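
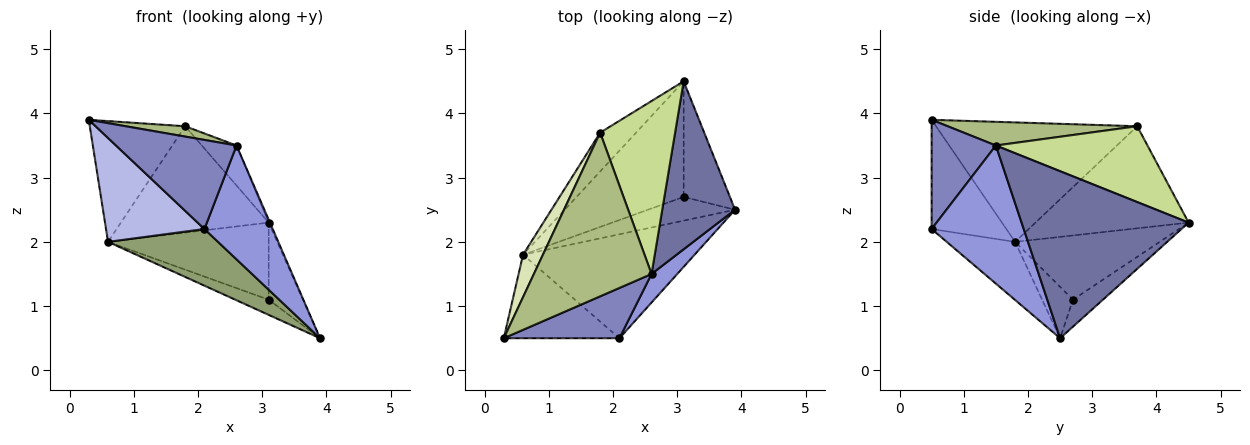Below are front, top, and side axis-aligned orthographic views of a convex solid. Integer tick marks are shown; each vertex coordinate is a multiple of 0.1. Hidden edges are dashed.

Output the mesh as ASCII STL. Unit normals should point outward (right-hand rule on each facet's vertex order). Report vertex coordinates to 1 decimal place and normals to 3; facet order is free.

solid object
 facet normal 0.917 0.007 0.400
  outer loop
   vertex 2.6 1.5 3.5
   vertex 3.9 2.5 0.5
   vertex 3.1 4.5 2.3
  endloop
 endfacet
 facet normal 0.421 -0.790 0.446
  outer loop
   vertex 2.1 0.5 2.2
   vertex 2.6 1.5 3.5
   vertex 0.3 0.5 3.9
  endloop
 endfacet
 facet normal 0.794 -0.589 0.148
  outer loop
   vertex 2.1 0.5 2.2
   vertex 3.9 2.5 0.5
   vertex 2.6 1.5 3.5
  endloop
 endfacet
 facet normal -0.509 -0.671 -0.539
  outer loop
   vertex 2.1 0.5 2.2
   vertex 0.3 0.5 3.9
   vertex 0.6 1.8 2.0
  endloop
 endfacet
 facet normal -0.285 -0.459 -0.842
  outer loop
   vertex 2.1 0.5 2.2
   vertex 0.6 1.8 2.0
   vertex 3.9 2.5 0.5
  endloop
 endfacet
 facet normal 0.197 -0.062 0.978
  outer loop
   vertex 1.8 3.7 3.8
   vertex 0.3 0.5 3.9
   vertex 2.6 1.5 3.5
  endloop
 endfacet
 facet normal 0.702 0.161 0.694
  outer loop
   vertex 1.8 3.7 3.8
   vertex 2.6 1.5 3.5
   vertex 3.1 4.5 2.3
  endloop
 endfacet
 facet normal -0.894 0.424 0.149
  outer loop
   vertex 1.8 3.7 3.8
   vertex 0.6 1.8 2.0
   vertex 0.3 0.5 3.9
  endloop
 endfacet
 facet normal -0.698 0.673 -0.246
  outer loop
   vertex 1.8 3.7 3.8
   vertex 3.1 4.5 2.3
   vertex 0.6 1.8 2.0
  endloop
 endfacet
 facet normal -0.437 0.499 -0.749
  outer loop
   vertex 3.1 2.7 1.1
   vertex 3.1 4.5 2.3
   vertex 3.9 2.5 0.5
  endloop
 endfacet
 facet normal -0.445 0.482 -0.754
  outer loop
   vertex 3.1 2.7 1.1
   vertex 3.9 2.5 0.5
   vertex 0.6 1.8 2.0
  endloop
 endfacet
 facet normal -0.447 0.496 -0.744
  outer loop
   vertex 3.1 2.7 1.1
   vertex 0.6 1.8 2.0
   vertex 3.1 4.5 2.3
  endloop
 endfacet
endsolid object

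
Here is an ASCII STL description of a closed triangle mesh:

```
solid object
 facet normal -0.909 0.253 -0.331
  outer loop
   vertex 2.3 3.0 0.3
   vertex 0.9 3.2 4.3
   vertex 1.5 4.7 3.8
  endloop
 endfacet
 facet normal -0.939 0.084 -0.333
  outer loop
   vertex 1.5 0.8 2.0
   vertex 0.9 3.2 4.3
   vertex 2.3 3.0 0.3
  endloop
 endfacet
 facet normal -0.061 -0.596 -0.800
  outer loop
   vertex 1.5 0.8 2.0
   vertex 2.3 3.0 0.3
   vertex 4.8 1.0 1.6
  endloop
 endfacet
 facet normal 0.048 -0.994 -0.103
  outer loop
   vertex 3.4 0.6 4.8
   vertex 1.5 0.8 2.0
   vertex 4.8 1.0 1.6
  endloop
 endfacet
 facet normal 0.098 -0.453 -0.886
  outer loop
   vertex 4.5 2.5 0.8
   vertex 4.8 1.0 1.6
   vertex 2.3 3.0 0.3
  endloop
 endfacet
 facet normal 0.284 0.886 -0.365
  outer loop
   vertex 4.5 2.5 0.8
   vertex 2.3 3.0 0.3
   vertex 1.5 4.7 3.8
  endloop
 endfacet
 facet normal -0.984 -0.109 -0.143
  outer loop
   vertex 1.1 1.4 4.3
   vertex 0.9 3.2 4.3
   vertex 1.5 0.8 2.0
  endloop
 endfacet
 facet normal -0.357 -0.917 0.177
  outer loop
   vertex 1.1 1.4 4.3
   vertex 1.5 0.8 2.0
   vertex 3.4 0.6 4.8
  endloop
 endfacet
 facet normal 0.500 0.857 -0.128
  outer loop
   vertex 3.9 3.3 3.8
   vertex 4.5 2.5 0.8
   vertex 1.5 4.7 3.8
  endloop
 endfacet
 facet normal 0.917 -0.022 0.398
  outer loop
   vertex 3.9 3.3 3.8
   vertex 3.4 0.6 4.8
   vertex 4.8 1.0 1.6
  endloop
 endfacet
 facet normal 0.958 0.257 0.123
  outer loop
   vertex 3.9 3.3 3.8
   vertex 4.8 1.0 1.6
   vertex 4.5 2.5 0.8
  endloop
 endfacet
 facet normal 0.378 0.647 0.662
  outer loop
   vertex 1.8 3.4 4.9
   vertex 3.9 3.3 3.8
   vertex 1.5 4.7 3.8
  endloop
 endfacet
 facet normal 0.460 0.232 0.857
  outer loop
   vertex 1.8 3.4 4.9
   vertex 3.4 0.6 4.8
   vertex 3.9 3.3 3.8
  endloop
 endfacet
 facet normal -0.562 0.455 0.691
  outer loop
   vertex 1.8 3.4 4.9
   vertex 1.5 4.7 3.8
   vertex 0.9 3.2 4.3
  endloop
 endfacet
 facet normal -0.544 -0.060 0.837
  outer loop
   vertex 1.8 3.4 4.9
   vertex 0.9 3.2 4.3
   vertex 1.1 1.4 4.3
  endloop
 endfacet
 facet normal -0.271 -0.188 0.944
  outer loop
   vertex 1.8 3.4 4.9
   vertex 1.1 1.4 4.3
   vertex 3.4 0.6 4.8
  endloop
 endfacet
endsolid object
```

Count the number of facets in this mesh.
16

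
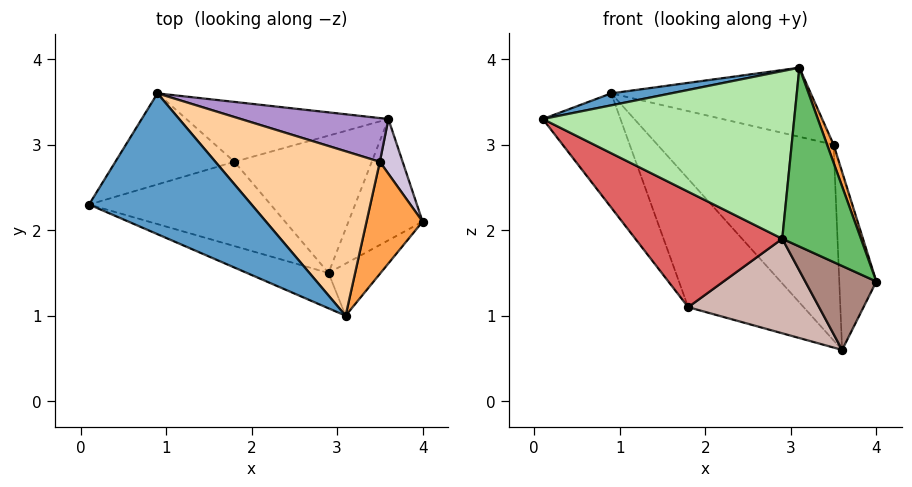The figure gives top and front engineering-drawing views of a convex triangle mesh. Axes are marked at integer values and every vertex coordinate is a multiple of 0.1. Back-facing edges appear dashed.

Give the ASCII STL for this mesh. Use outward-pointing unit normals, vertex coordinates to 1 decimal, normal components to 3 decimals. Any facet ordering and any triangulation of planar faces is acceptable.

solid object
 facet normal -0.230 -0.082 0.970
  outer loop
   vertex 3.1 1.0 3.9
   vertex 0.9 3.6 3.6
   vertex 0.1 2.3 3.3
  endloop
 endfacet
 facet normal -0.720 0.543 -0.433
  outer loop
   vertex 1.8 2.8 1.1
   vertex 0.1 2.3 3.3
   vertex 0.9 3.6 3.6
  endloop
 endfacet
 facet normal 0.947 -0.051 0.318
  outer loop
   vertex 3.5 2.8 3.0
   vertex 3.1 1.0 3.9
   vertex 4.0 2.1 1.4
  endloop
 endfacet
 facet normal 0.315 0.368 0.875
  outer loop
   vertex 3.5 2.8 3.0
   vertex 0.9 3.6 3.6
   vertex 3.1 1.0 3.9
  endloop
 endfacet
 facet normal 0.369 -0.892 -0.260
  outer loop
   vertex 2.9 1.5 1.9
   vertex 4.0 2.1 1.4
   vertex 3.1 1.0 3.9
  endloop
 endfacet
 facet normal -0.357 -0.914 -0.193
  outer loop
   vertex 2.9 1.5 1.9
   vertex 3.1 1.0 3.9
   vertex 0.1 2.3 3.3
  endloop
 endfacet
 facet normal -0.465 -0.715 -0.522
  outer loop
   vertex 2.9 1.5 1.9
   vertex 0.1 2.3 3.3
   vertex 1.8 2.8 1.1
  endloop
 endfacet
 facet normal -0.346 0.850 -0.397
  outer loop
   vertex 3.6 3.3 0.6
   vertex 1.8 2.8 1.1
   vertex 0.9 3.6 3.6
  endloop
 endfacet
 facet normal 0.331 0.921 0.206
  outer loop
   vertex 3.6 3.3 0.6
   vertex 0.9 3.6 3.6
   vertex 3.5 2.8 3.0
  endloop
 endfacet
 facet normal 0.916 0.384 0.118
  outer loop
   vertex 3.6 3.3 0.6
   vertex 3.5 2.8 3.0
   vertex 4.0 2.1 1.4
  endloop
 endfacet
 facet normal -0.063 -0.568 -0.821
  outer loop
   vertex 3.6 3.3 0.6
   vertex 4.0 2.1 1.4
   vertex 2.9 1.5 1.9
  endloop
 endfacet
 facet normal -0.071 -0.566 -0.822
  outer loop
   vertex 3.6 3.3 0.6
   vertex 2.9 1.5 1.9
   vertex 1.8 2.8 1.1
  endloop
 endfacet
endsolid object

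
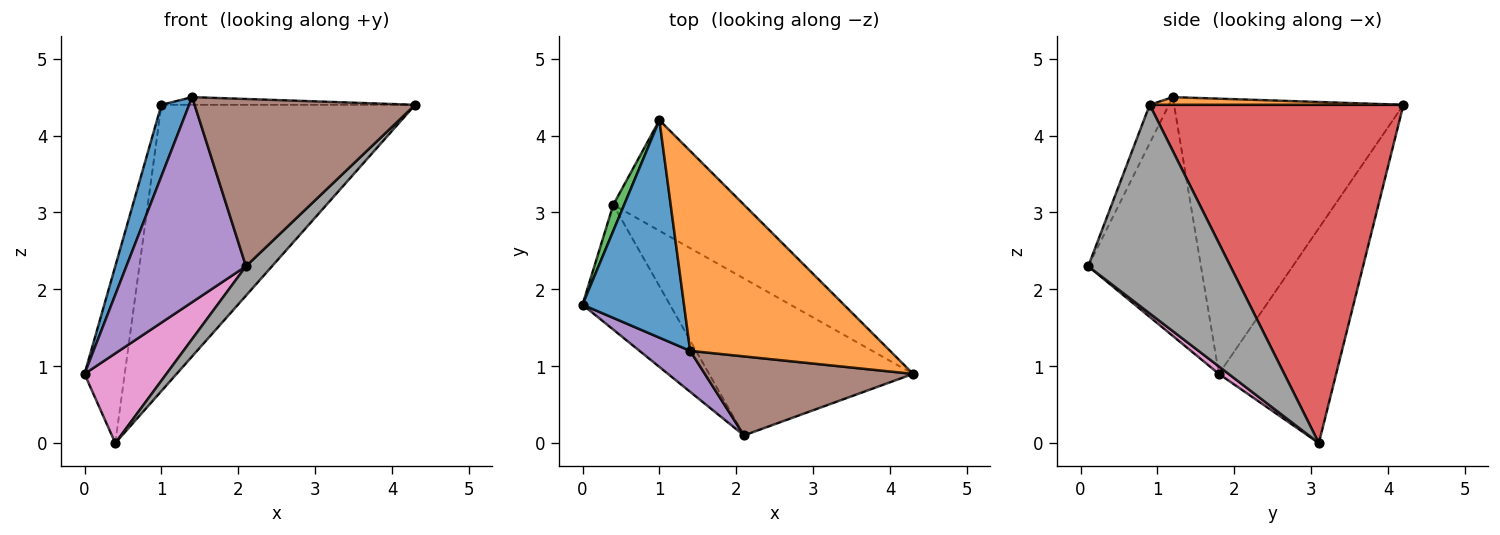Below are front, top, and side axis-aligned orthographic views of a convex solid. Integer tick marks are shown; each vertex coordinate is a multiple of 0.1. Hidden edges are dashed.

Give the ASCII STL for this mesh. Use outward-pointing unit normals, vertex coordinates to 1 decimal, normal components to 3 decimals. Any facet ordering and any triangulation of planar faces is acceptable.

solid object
 facet normal -0.932 -0.113 0.344
  outer loop
   vertex 1.4 1.2 4.5
   vertex 1.0 4.2 4.4
   vertex 0.0 1.8 0.9
  endloop
 endfacet
 facet normal 0.038 0.038 0.999
  outer loop
   vertex 1.4 1.2 4.5
   vertex 4.3 0.9 4.4
   vertex 1.0 4.2 4.4
  endloop
 endfacet
 facet normal -0.945 0.324 0.048
  outer loop
   vertex 0.4 3.1 0.0
   vertex 0.0 1.8 0.9
   vertex 1.0 4.2 4.4
  endloop
 endfacet
 facet normal 0.682 0.682 -0.264
  outer loop
   vertex 0.4 3.1 0.0
   vertex 1.0 4.2 4.4
   vertex 4.3 0.9 4.4
  endloop
 endfacet
 facet normal -0.679 -0.720 0.144
  outer loop
   vertex 2.1 0.1 2.3
   vertex 1.4 1.2 4.5
   vertex 0.0 1.8 0.9
  endloop
 endfacet
 facet normal -0.079 -0.901 0.426
  outer loop
   vertex 2.1 0.1 2.3
   vertex 4.3 0.9 4.4
   vertex 1.4 1.2 4.5
  endloop
 endfacet
 facet normal 0.069 -0.582 -0.810
  outer loop
   vertex 2.1 0.1 2.3
   vertex 0.0 1.8 0.9
   vertex 0.4 3.1 0.0
  endloop
 endfacet
 facet normal 0.709 -0.130 -0.693
  outer loop
   vertex 2.1 0.1 2.3
   vertex 0.4 3.1 0.0
   vertex 4.3 0.9 4.4
  endloop
 endfacet
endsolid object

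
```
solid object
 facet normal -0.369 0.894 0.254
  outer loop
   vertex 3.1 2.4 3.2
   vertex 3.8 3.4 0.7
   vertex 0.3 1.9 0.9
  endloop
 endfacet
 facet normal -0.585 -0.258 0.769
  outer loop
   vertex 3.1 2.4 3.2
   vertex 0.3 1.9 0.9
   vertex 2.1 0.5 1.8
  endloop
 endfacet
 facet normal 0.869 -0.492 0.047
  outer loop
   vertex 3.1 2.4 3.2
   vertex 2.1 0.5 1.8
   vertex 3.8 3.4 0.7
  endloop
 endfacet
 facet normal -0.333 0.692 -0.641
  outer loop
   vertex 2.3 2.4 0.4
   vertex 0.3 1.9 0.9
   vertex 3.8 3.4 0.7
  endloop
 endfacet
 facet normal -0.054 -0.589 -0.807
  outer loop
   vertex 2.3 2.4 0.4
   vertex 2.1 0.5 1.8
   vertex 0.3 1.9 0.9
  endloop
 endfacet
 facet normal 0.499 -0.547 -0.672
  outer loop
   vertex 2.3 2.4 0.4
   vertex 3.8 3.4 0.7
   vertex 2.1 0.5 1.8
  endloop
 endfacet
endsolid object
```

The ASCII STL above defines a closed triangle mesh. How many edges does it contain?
9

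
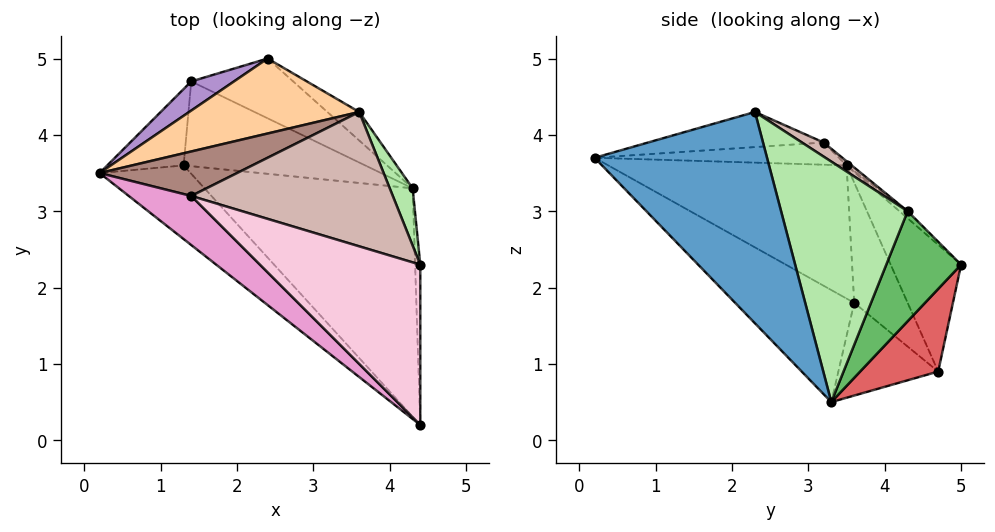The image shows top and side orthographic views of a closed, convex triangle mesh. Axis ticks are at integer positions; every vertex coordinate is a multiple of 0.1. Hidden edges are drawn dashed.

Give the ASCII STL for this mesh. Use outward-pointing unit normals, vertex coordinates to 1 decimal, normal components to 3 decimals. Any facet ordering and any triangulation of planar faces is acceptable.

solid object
 facet normal 1.000 0.007 -0.024
  outer loop
   vertex 4.4 2.3 4.3
   vertex 4.4 0.2 3.7
   vertex 4.3 3.3 0.5
  endloop
 endfacet
 facet normal -0.564 -0.730 -0.385
  outer loop
   vertex 1.3 3.6 1.8
   vertex 4.4 0.2 3.7
   vertex 0.2 3.5 3.6
  endloop
 endfacet
 facet normal -0.348 -0.679 -0.647
  outer loop
   vertex 1.3 3.6 1.8
   vertex 4.3 3.3 0.5
   vertex 4.4 0.2 3.7
  endloop
 endfacet
 facet normal -0.031 0.680 0.733
  outer loop
   vertex 3.6 4.3 3.0
   vertex 2.4 5.0 2.3
   vertex 0.2 3.5 3.6
  endloop
 endfacet
 facet normal 0.567 0.807 -0.164
  outer loop
   vertex 3.6 4.3 3.0
   vertex 4.3 3.3 0.5
   vertex 2.4 5.0 2.3
  endloop
 endfacet
 facet normal 0.904 0.418 0.086
  outer loop
   vertex 3.6 4.3 3.0
   vertex 4.4 2.3 4.3
   vertex 4.3 3.3 0.5
  endloop
 endfacet
 facet normal 0.345 0.836 -0.426
  outer loop
   vertex 1.4 4.7 0.9
   vertex 2.4 5.0 2.3
   vertex 4.3 3.3 0.5
  endloop
 endfacet
 facet normal -0.375 -0.566 -0.734
  outer loop
   vertex 1.4 4.7 0.9
   vertex 4.3 3.3 0.5
   vertex 1.3 3.6 1.8
  endloop
 endfacet
 facet normal -0.487 0.858 0.164
  outer loop
   vertex 1.4 4.7 0.9
   vertex 0.2 3.5 3.6
   vertex 2.4 5.0 2.3
  endloop
 endfacet
 facet normal -0.794 -0.340 -0.504
  outer loop
   vertex 1.4 4.7 0.9
   vertex 1.3 3.6 1.8
   vertex 0.2 3.5 3.6
  endloop
 endfacet
 facet normal -0.023 0.660 0.751
  outer loop
   vertex 1.4 3.2 3.9
   vertex 3.6 4.3 3.0
   vertex 0.2 3.5 3.6
  endloop
 endfacet
 facet normal 0.058 0.560 0.826
  outer loop
   vertex 1.4 3.2 3.9
   vertex 4.4 2.3 4.3
   vertex 3.6 4.3 3.0
  endloop
 endfacet
 facet normal -0.311 -0.370 0.875
  outer loop
   vertex 1.4 3.2 3.9
   vertex 0.2 3.5 3.6
   vertex 4.4 0.2 3.7
  endloop
 endfacet
 facet normal -0.206 -0.269 0.941
  outer loop
   vertex 1.4 3.2 3.9
   vertex 4.4 0.2 3.7
   vertex 4.4 2.3 4.3
  endloop
 endfacet
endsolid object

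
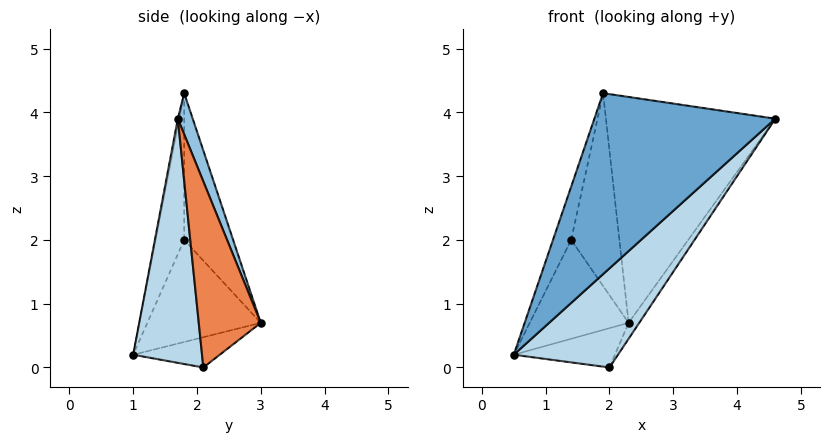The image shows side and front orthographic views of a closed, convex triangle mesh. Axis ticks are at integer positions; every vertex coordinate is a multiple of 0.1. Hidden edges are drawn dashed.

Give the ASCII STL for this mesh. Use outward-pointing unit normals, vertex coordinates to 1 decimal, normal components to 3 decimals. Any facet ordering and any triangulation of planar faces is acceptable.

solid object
 facet normal -0.008 -0.981 0.194
  outer loop
   vertex 1.9 1.8 4.3
   vertex 0.5 1.0 0.2
   vertex 4.6 1.7 3.9
  endloop
 endfacet
 facet normal 0.083 0.943 0.323
  outer loop
   vertex 1.9 1.8 4.3
   vertex 4.6 1.7 3.9
   vertex 2.3 3.0 0.7
  endloop
 endfacet
 facet normal 0.502 -0.760 -0.413
  outer loop
   vertex 2.0 2.1 0.0
   vertex 4.6 1.7 3.9
   vertex 0.5 1.0 0.2
  endloop
 endfacet
 facet normal -0.533 0.623 -0.572
  outer loop
   vertex 2.0 2.1 0.0
   vertex 0.5 1.0 0.2
   vertex 2.3 3.0 0.7
  endloop
 endfacet
 facet normal 0.830 0.142 -0.539
  outer loop
   vertex 2.0 2.1 0.0
   vertex 2.3 3.0 0.7
   vertex 4.6 1.7 3.9
  endloop
 endfacet
 facet normal -0.751 0.655 0.084
  outer loop
   vertex 1.4 1.8 2.0
   vertex 2.3 3.0 0.7
   vertex 0.5 1.0 0.2
  endloop
 endfacet
 facet normal -0.830 0.528 0.180
  outer loop
   vertex 1.4 1.8 2.0
   vertex 0.5 1.0 0.2
   vertex 1.9 1.8 4.3
  endloop
 endfacet
 facet normal -0.704 0.694 0.153
  outer loop
   vertex 1.4 1.8 2.0
   vertex 1.9 1.8 4.3
   vertex 2.3 3.0 0.7
  endloop
 endfacet
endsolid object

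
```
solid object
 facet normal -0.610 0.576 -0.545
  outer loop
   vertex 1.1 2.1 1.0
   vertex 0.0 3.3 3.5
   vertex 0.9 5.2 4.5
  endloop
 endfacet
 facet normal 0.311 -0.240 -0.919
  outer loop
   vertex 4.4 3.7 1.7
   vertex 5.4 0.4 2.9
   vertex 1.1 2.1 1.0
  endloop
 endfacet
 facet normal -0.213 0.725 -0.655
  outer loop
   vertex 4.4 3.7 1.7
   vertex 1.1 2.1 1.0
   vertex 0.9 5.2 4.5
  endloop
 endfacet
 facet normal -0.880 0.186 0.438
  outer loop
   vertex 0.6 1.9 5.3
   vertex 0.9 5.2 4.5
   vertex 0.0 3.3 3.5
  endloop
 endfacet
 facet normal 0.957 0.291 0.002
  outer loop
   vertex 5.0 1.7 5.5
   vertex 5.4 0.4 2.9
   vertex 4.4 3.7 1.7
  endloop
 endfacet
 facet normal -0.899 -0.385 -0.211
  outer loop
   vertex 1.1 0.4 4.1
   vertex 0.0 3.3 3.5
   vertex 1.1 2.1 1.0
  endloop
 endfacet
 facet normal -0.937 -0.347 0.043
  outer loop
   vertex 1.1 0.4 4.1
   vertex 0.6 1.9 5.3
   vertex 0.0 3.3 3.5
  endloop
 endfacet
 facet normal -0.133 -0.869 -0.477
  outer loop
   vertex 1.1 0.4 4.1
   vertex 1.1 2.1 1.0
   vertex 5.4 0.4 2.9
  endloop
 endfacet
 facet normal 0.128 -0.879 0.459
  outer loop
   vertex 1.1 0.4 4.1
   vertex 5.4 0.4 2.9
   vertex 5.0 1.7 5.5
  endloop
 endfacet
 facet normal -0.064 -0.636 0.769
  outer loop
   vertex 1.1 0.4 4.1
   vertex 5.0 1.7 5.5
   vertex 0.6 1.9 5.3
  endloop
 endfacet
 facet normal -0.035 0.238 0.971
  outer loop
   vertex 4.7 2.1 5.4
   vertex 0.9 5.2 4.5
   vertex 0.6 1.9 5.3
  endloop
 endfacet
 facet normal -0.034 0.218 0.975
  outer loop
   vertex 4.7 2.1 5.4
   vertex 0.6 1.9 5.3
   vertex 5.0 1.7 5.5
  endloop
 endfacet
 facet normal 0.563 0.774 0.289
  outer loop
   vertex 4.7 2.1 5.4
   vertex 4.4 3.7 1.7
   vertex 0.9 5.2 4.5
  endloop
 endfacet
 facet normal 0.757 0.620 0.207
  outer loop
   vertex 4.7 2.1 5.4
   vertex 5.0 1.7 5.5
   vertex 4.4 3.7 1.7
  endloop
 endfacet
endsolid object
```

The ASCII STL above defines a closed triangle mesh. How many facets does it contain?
14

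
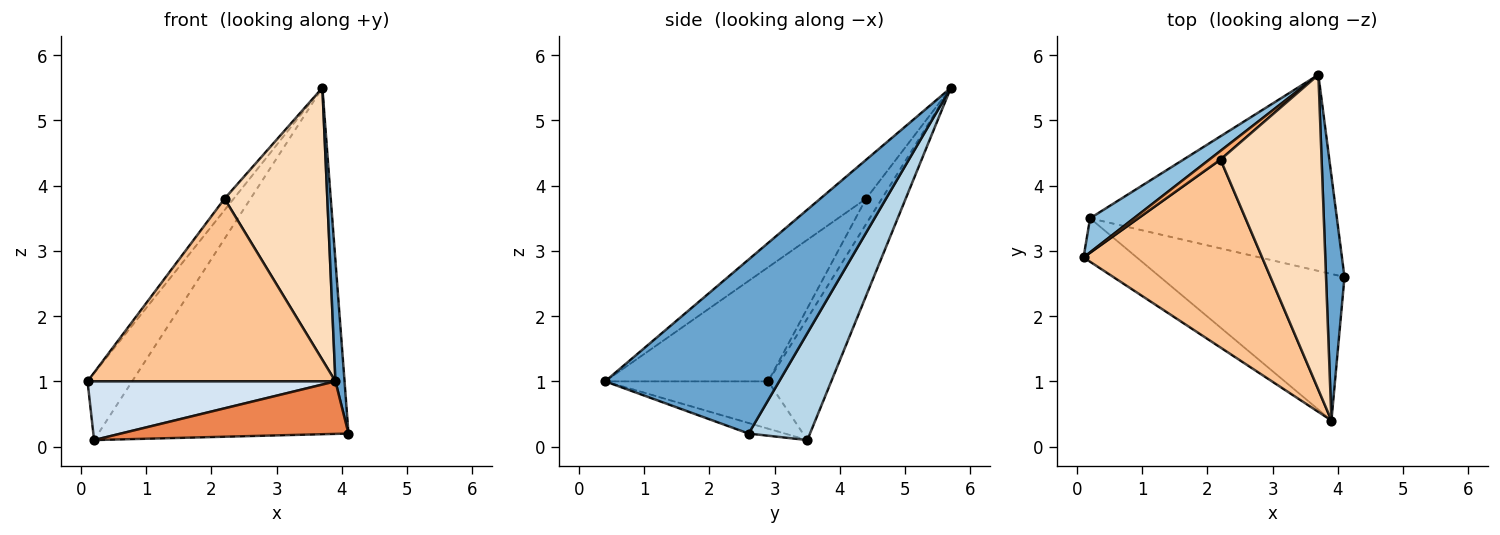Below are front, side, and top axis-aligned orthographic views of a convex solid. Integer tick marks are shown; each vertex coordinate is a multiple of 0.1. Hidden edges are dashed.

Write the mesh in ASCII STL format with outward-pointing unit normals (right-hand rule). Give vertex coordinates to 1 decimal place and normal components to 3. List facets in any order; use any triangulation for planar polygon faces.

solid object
 facet normal 0.993 -0.052 0.105
  outer loop
   vertex 3.9 0.4 1.0
   vertex 4.1 2.6 0.2
   vertex 3.7 5.7 5.5
  endloop
 endfacet
 facet normal -0.783 0.554 0.282
  outer loop
   vertex 0.2 3.5 0.1
   vertex 0.1 2.9 1.0
   vertex 3.7 5.7 5.5
  endloop
 endfacet
 facet normal 0.209 0.851 -0.482
  outer loop
   vertex 0.2 3.5 0.1
   vertex 3.7 5.7 5.5
   vertex 4.1 2.6 0.2
  endloop
 endfacet
 facet normal -0.468 -0.711 -0.526
  outer loop
   vertex 0.2 3.5 0.1
   vertex 3.9 0.4 1.0
   vertex 0.1 2.9 1.0
  endloop
 endfacet
 facet normal -0.054 -0.337 -0.940
  outer loop
   vertex 0.2 3.5 0.1
   vertex 4.1 2.6 0.2
   vertex 3.9 0.4 1.0
  endloop
 endfacet
 facet normal -0.809 0.468 0.356
  outer loop
   vertex 2.2 4.4 3.8
   vertex 3.7 5.7 5.5
   vertex 0.1 2.9 1.0
  endloop
 endfacet
 facet normal -0.417 -0.633 0.652
  outer loop
   vertex 2.2 4.4 3.8
   vertex 0.1 2.9 1.0
   vertex 3.9 0.4 1.0
  endloop
 endfacet
 facet normal -0.280 -0.628 0.727
  outer loop
   vertex 2.2 4.4 3.8
   vertex 3.9 0.4 1.0
   vertex 3.7 5.7 5.5
  endloop
 endfacet
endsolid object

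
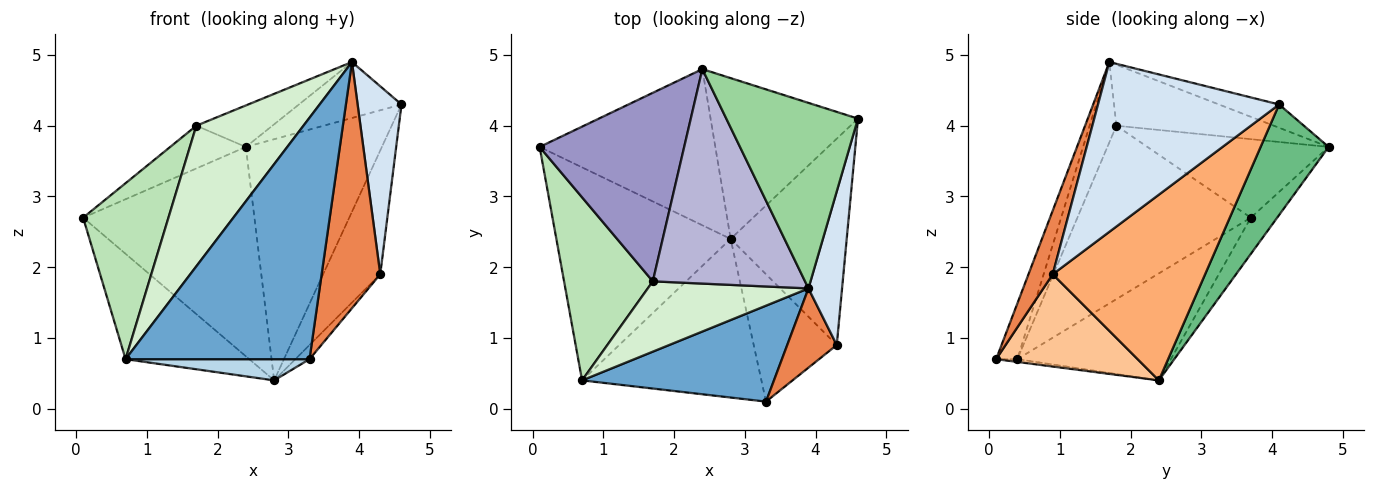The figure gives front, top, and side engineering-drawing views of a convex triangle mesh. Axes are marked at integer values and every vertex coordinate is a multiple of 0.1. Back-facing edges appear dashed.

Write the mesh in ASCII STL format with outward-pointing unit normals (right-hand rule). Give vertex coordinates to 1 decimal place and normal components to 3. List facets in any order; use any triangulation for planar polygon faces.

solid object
 facet normal -0.107 -0.924 0.367
  outer loop
   vertex 0.7 0.4 0.7
   vertex 3.3 0.1 0.7
   vertex 3.9 1.7 4.9
  endloop
 endfacet
 facet normal -0.482 0.388 -0.785
  outer loop
   vertex 0.7 0.4 0.7
   vertex 0.1 3.7 2.7
   vertex 2.8 2.4 0.4
  endloop
 endfacet
 facet normal -0.015 -0.133 -0.991
  outer loop
   vertex 0.7 0.4 0.7
   vertex 2.8 2.4 0.4
   vertex 3.3 0.1 0.7
  endloop
 endfacet
 facet normal 0.954 -0.231 0.189
  outer loop
   vertex 4.3 0.9 1.9
   vertex 4.6 4.1 4.3
   vertex 3.9 1.7 4.9
  endloop
 endfacet
 facet normal 0.366 -0.886 0.285
  outer loop
   vertex 4.3 0.9 1.9
   vertex 3.9 1.7 4.9
   vertex 3.3 0.1 0.7
  endloop
 endfacet
 facet normal 0.808 0.303 -0.505
  outer loop
   vertex 4.3 0.9 1.9
   vertex 2.8 2.4 0.4
   vertex 4.6 4.1 4.3
  endloop
 endfacet
 facet normal 0.741 0.074 -0.667
  outer loop
   vertex 4.3 0.9 1.9
   vertex 3.3 0.1 0.7
   vertex 2.8 2.4 0.4
  endloop
 endfacet
 facet normal -0.122 0.796 -0.593
  outer loop
   vertex 2.4 4.8 3.7
   vertex 2.8 2.4 0.4
   vertex 0.1 3.7 2.7
  endloop
 endfacet
 facet normal 0.384 0.768 -0.512
  outer loop
   vertex 2.4 4.8 3.7
   vertex 4.6 4.1 4.3
   vertex 2.8 2.4 0.4
  endloop
 endfacet
 facet normal -0.167 0.285 0.944
  outer loop
   vertex 2.4 4.8 3.7
   vertex 3.9 1.7 4.9
   vertex 4.6 4.1 4.3
  endloop
 endfacet
 facet normal -0.815 -0.401 0.417
  outer loop
   vertex 1.7 1.8 4.0
   vertex 0.1 3.7 2.7
   vertex 0.7 0.4 0.7
  endloop
 endfacet
 facet normal -0.218 -0.873 0.436
  outer loop
   vertex 1.7 1.8 4.0
   vertex 0.7 0.4 0.7
   vertex 3.9 1.7 4.9
  endloop
 endfacet
 facet normal -0.468 0.195 0.862
  outer loop
   vertex 1.7 1.8 4.0
   vertex 2.4 4.8 3.7
   vertex 0.1 3.7 2.7
  endloop
 endfacet
 facet normal -0.366 0.177 0.914
  outer loop
   vertex 1.7 1.8 4.0
   vertex 3.9 1.7 4.9
   vertex 2.4 4.8 3.7
  endloop
 endfacet
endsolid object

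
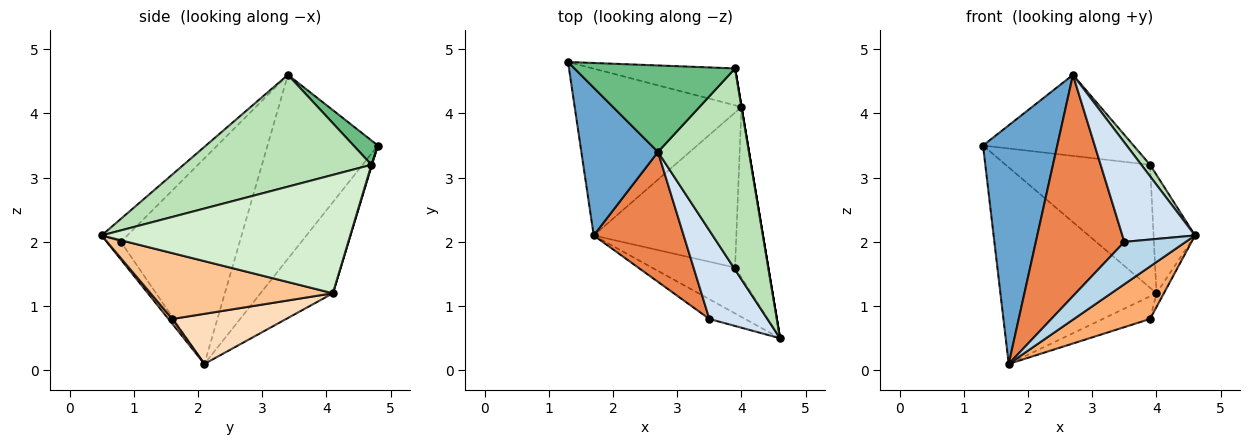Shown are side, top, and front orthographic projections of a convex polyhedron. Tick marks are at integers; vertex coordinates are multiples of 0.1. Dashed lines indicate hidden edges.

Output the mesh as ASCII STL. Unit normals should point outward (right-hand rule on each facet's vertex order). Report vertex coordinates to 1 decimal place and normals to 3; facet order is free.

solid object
 facet normal -0.784 -0.528 0.327
  outer loop
   vertex 2.7 3.4 4.6
   vertex 1.3 4.8 3.5
   vertex 1.7 2.1 0.1
  endloop
 endfacet
 facet normal -0.333 0.719 -0.610
  outer loop
   vertex 4.0 4.1 1.2
   vertex 1.7 2.1 0.1
   vertex 1.3 4.8 3.5
  endloop
 endfacet
 facet normal -0.204 -0.887 -0.413
  outer loop
   vertex 3.5 0.8 2.0
   vertex 1.7 2.1 0.1
   vertex 4.6 0.5 2.1
  endloop
 endfacet
 facet normal -0.255 -0.722 0.643
  outer loop
   vertex 3.5 0.8 2.0
   vertex 4.6 0.5 2.1
   vertex 2.7 3.4 4.6
  endloop
 endfacet
 facet normal -0.757 -0.564 0.331
  outer loop
   vertex 3.5 0.8 2.0
   vertex 2.7 3.4 4.6
   vertex 1.7 2.1 0.1
  endloop
 endfacet
 facet normal 0.038 -0.753 -0.657
  outer loop
   vertex 3.9 1.6 0.8
   vertex 4.6 0.5 2.1
   vertex 1.7 2.1 0.1
  endloop
 endfacet
 facet normal 0.892 0.036 -0.450
  outer loop
   vertex 3.9 1.6 0.8
   vertex 4.0 4.1 1.2
   vertex 4.6 0.5 2.1
  endloop
 endfacet
 facet normal 0.328 0.136 -0.935
  outer loop
   vertex 3.9 1.6 0.8
   vertex 1.7 2.1 0.1
   vertex 4.0 4.1 1.2
  endloop
 endfacet
 facet normal 0.110 0.680 0.725
  outer loop
   vertex 3.9 4.7 3.2
   vertex 1.3 4.8 3.5
   vertex 2.7 3.4 4.6
  endloop
 endfacet
 facet normal 0.004 0.958 -0.287
  outer loop
   vertex 3.9 4.7 3.2
   vertex 4.0 4.1 1.2
   vertex 1.3 4.8 3.5
  endloop
 endfacet
 facet normal 0.775 -0.036 0.631
  outer loop
   vertex 3.9 4.7 3.2
   vertex 2.7 3.4 4.6
   vertex 4.6 0.5 2.1
  endloop
 endfacet
 facet normal 0.986 0.164 0.000
  outer loop
   vertex 3.9 4.7 3.2
   vertex 4.6 0.5 2.1
   vertex 4.0 4.1 1.2
  endloop
 endfacet
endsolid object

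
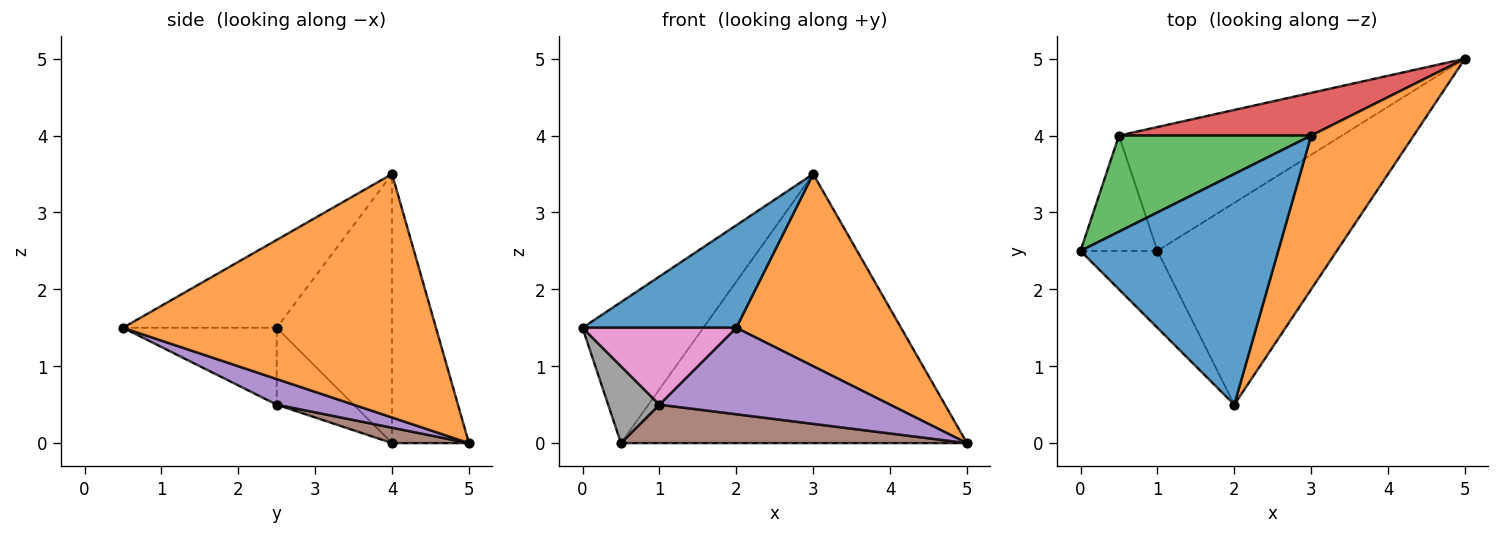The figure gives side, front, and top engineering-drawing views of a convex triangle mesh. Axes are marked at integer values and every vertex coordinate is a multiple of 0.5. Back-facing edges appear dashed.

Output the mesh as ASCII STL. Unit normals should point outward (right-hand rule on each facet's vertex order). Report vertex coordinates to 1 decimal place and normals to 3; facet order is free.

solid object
 facet normal -0.376 -0.376 0.847
  outer loop
   vertex 3.0 4.0 3.5
   vertex 0.0 2.5 1.5
   vertex 2.0 0.5 1.5
  endloop
 endfacet
 facet normal 0.829 -0.436 0.349
  outer loop
   vertex 3.0 4.0 3.5
   vertex 2.0 0.5 1.5
   vertex 5.0 5.0 0.0
  endloop
 endfacet
 facet normal -0.619 0.649 0.442
  outer loop
   vertex 0.5 4.0 0.0
   vertex 0.0 2.5 1.5
   vertex 3.0 4.0 3.5
  endloop
 endfacet
 facet normal -0.214 0.965 0.153
  outer loop
   vertex 0.5 4.0 0.0
   vertex 3.0 4.0 3.5
   vertex 5.0 5.0 0.0
  endloop
 endfacet
 facet normal 0.130 -0.391 -0.911
  outer loop
   vertex 1.0 2.5 0.5
   vertex 5.0 5.0 0.0
   vertex 2.0 0.5 1.5
  endloop
 endfacet
 facet normal 0.066 -0.296 -0.953
  outer loop
   vertex 1.0 2.5 0.5
   vertex 0.5 4.0 0.0
   vertex 5.0 5.0 0.0
  endloop
 endfacet
 facet normal -0.577 -0.577 -0.577
  outer loop
   vertex 1.0 2.5 0.5
   vertex 2.0 0.5 1.5
   vertex 0.0 2.5 1.5
  endloop
 endfacet
 facet normal -0.640 -0.426 -0.640
  outer loop
   vertex 1.0 2.5 0.5
   vertex 0.0 2.5 1.5
   vertex 0.5 4.0 0.0
  endloop
 endfacet
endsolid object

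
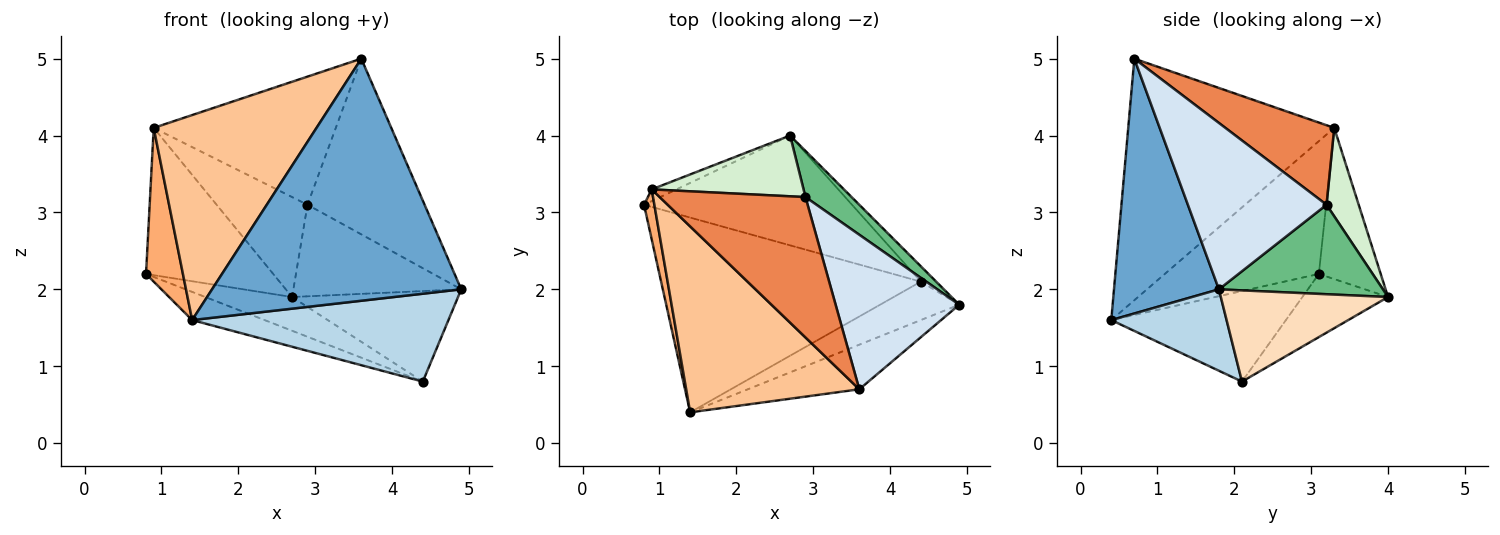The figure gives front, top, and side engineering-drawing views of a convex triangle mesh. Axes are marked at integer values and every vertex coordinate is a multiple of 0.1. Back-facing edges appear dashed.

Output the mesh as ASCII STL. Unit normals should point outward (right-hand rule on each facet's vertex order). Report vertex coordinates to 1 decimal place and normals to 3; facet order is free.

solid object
 facet normal 0.383 -0.909 -0.167
  outer loop
   vertex 3.6 0.7 5.0
   vertex 1.4 0.4 1.6
   vertex 4.9 1.8 2.0
  endloop
 endfacet
 facet normal -0.326 0.135 -0.936
  outer loop
   vertex 4.4 2.1 0.8
   vertex 1.4 0.4 1.6
   vertex 0.8 3.1 2.2
  endloop
 endfacet
 facet normal 0.381 -0.847 -0.371
  outer loop
   vertex 4.4 2.1 0.8
   vertex 4.9 1.8 2.0
   vertex 1.4 0.4 1.6
  endloop
 endfacet
 facet normal 0.664 0.561 0.494
  outer loop
   vertex 2.9 3.2 3.1
   vertex 3.6 0.7 5.0
   vertex 4.9 1.8 2.0
  endloop
 endfacet
 facet normal 0.374 0.625 0.685
  outer loop
   vertex 0.9 3.3 4.1
   vertex 3.6 0.7 5.0
   vertex 2.9 3.2 3.1
  endloop
 endfacet
 facet normal -0.970 -0.232 0.075
  outer loop
   vertex 0.9 3.3 4.1
   vertex 0.8 3.1 2.2
   vertex 1.4 0.4 1.6
  endloop
 endfacet
 facet normal -0.684 -0.540 0.490
  outer loop
   vertex 0.9 3.3 4.1
   vertex 1.4 0.4 1.6
   vertex 3.6 0.7 5.0
  endloop
 endfacet
 facet normal 0.705 0.699 -0.119
  outer loop
   vertex 2.7 4.0 1.9
   vertex 4.9 1.8 2.0
   vertex 4.4 2.1 0.8
  endloop
 endfacet
 facet normal 0.657 0.673 0.339
  outer loop
   vertex 2.7 4.0 1.9
   vertex 2.9 3.2 3.1
   vertex 4.9 1.8 2.0
  endloop
 endfacet
 facet normal -0.279 0.282 -0.918
  outer loop
   vertex 2.7 4.0 1.9
   vertex 4.4 2.1 0.8
   vertex 0.8 3.1 2.2
  endloop
 endfacet
 facet normal -0.436 0.897 -0.071
  outer loop
   vertex 2.7 4.0 1.9
   vertex 0.8 3.1 2.2
   vertex 0.9 3.3 4.1
  endloop
 endfacet
 facet normal 0.289 0.818 0.497
  outer loop
   vertex 2.7 4.0 1.9
   vertex 0.9 3.3 4.1
   vertex 2.9 3.2 3.1
  endloop
 endfacet
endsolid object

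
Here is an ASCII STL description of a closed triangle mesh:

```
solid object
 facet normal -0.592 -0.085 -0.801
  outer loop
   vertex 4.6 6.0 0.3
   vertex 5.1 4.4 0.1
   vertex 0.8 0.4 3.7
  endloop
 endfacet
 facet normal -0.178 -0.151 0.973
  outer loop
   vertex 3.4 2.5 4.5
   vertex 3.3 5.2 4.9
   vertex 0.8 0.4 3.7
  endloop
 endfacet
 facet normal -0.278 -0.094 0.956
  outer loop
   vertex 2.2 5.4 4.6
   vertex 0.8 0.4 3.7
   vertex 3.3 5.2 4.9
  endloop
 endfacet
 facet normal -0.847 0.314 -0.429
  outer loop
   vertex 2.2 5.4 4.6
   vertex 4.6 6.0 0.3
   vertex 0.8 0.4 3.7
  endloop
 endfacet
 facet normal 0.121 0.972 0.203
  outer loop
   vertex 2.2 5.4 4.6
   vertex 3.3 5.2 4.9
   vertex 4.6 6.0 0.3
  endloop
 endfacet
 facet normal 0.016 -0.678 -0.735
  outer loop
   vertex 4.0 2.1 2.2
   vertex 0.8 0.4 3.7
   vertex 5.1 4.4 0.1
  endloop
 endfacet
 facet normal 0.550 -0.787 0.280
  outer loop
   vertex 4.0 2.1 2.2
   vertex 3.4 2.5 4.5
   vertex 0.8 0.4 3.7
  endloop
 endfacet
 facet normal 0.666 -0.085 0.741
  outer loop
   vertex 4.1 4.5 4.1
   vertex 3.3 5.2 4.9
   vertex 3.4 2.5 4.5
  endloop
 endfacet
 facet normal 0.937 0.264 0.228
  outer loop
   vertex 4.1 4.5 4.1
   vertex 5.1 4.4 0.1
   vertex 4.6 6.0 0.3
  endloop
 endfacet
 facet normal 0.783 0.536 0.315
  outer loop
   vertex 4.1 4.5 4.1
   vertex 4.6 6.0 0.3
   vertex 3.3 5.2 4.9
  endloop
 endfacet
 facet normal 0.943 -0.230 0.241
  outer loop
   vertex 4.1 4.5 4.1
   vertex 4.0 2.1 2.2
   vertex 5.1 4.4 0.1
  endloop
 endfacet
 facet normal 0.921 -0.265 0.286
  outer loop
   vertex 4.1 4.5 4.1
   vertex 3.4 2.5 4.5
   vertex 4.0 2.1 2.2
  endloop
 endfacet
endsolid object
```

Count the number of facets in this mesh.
12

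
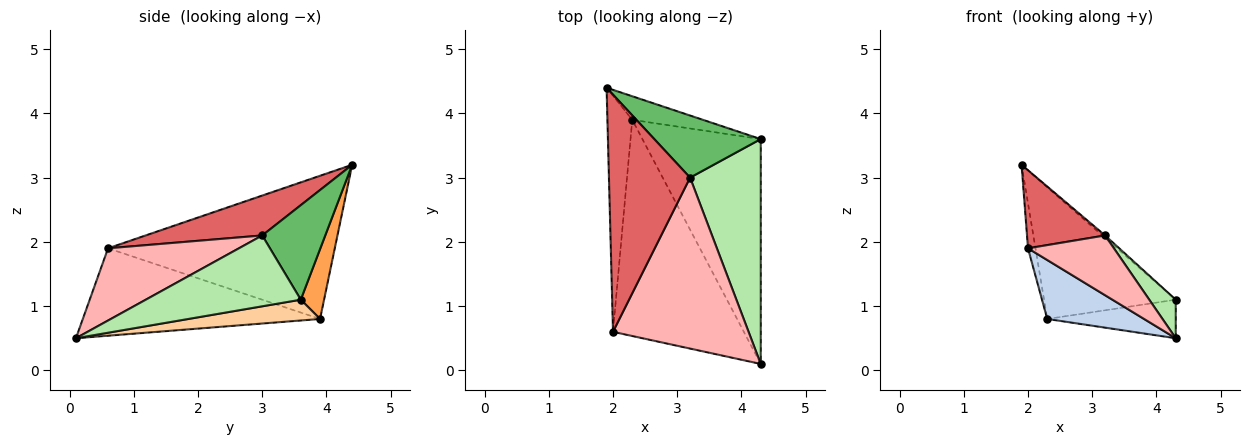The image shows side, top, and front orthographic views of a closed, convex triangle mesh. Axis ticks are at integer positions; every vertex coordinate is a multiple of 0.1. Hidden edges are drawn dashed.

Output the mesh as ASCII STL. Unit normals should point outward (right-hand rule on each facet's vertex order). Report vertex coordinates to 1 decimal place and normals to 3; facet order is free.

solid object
 facet normal -0.985 0.033 -0.171
  outer loop
   vertex 2.0 0.6 1.9
   vertex 1.9 4.4 3.2
   vertex 2.3 3.9 0.8
  endloop
 endfacet
 facet normal -0.542 -0.221 -0.811
  outer loop
   vertex 2.0 0.6 1.9
   vertex 2.3 3.9 0.8
   vertex 4.3 0.1 0.5
  endloop
 endfacet
 facet normal 0.171 0.970 -0.173
  outer loop
   vertex 4.3 3.6 1.1
   vertex 2.3 3.9 0.8
   vertex 1.9 4.4 3.2
  endloop
 endfacet
 facet normal 0.171 0.166 -0.971
  outer loop
   vertex 4.3 3.6 1.1
   vertex 4.3 0.1 0.5
   vertex 2.3 3.9 0.8
  endloop
 endfacet
 facet normal 0.664 0.029 0.747
  outer loop
   vertex 3.2 3.0 2.1
   vertex 4.3 3.6 1.1
   vertex 1.9 4.4 3.2
  endloop
 endfacet
 facet normal 0.703 -0.120 0.701
  outer loop
   vertex 3.2 3.0 2.1
   vertex 4.3 0.1 0.5
   vertex 4.3 3.6 1.1
  endloop
 endfacet
 facet normal 0.423 -0.283 0.861
  outer loop
   vertex 3.2 3.0 2.1
   vertex 1.9 4.4 3.2
   vertex 2.0 0.6 1.9
  endloop
 endfacet
 facet normal 0.449 -0.295 0.843
  outer loop
   vertex 3.2 3.0 2.1
   vertex 2.0 0.6 1.9
   vertex 4.3 0.1 0.5
  endloop
 endfacet
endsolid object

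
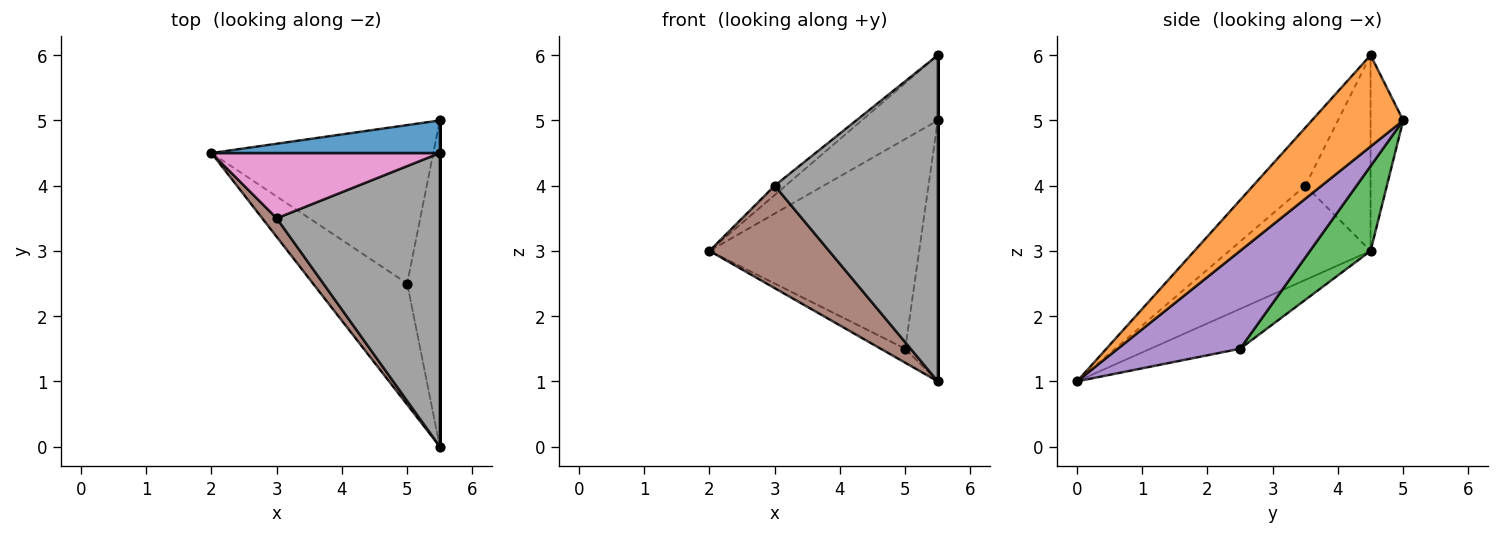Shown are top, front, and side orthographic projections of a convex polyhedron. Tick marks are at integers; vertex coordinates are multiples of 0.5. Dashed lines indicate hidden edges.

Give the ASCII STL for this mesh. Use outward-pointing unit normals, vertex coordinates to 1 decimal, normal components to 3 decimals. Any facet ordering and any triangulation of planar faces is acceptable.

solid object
 facet normal -0.358 0.835 0.418
  outer loop
   vertex 5.5 4.5 6.0
   vertex 5.5 5.0 5.0
   vertex 2.0 4.5 3.0
  endloop
 endfacet
 facet normal 1.000 0.000 0.000
  outer loop
   vertex 5.5 4.5 6.0
   vertex 5.5 0.0 1.0
   vertex 5.5 5.0 5.0
  endloop
 endfacet
 facet normal 0.225 0.777 -0.587
  outer loop
   vertex 5.0 2.5 1.5
   vertex 2.0 4.5 3.0
   vertex 5.5 5.0 5.0
  endloop
 endfacet
 facet normal -0.387 0.106 -0.916
  outer loop
   vertex 5.0 2.5 1.5
   vertex 5.5 0.0 1.0
   vertex 2.0 4.5 3.0
  endloop
 endfacet
 facet normal 0.920 0.245 -0.307
  outer loop
   vertex 5.0 2.5 1.5
   vertex 5.5 5.0 5.0
   vertex 5.5 0.0 1.0
  endloop
 endfacet
 facet normal -0.758 -0.642 0.117
  outer loop
   vertex 3.0 3.5 4.0
   vertex 2.0 4.5 3.0
   vertex 5.5 0.0 1.0
  endloop
 endfacet
 facet normal -0.647 0.108 0.755
  outer loop
   vertex 3.0 3.5 4.0
   vertex 5.5 4.5 6.0
   vertex 2.0 4.5 3.0
  endloop
 endfacet
 facet normal -0.231 -0.723 0.651
  outer loop
   vertex 3.0 3.5 4.0
   vertex 5.5 0.0 1.0
   vertex 5.5 4.5 6.0
  endloop
 endfacet
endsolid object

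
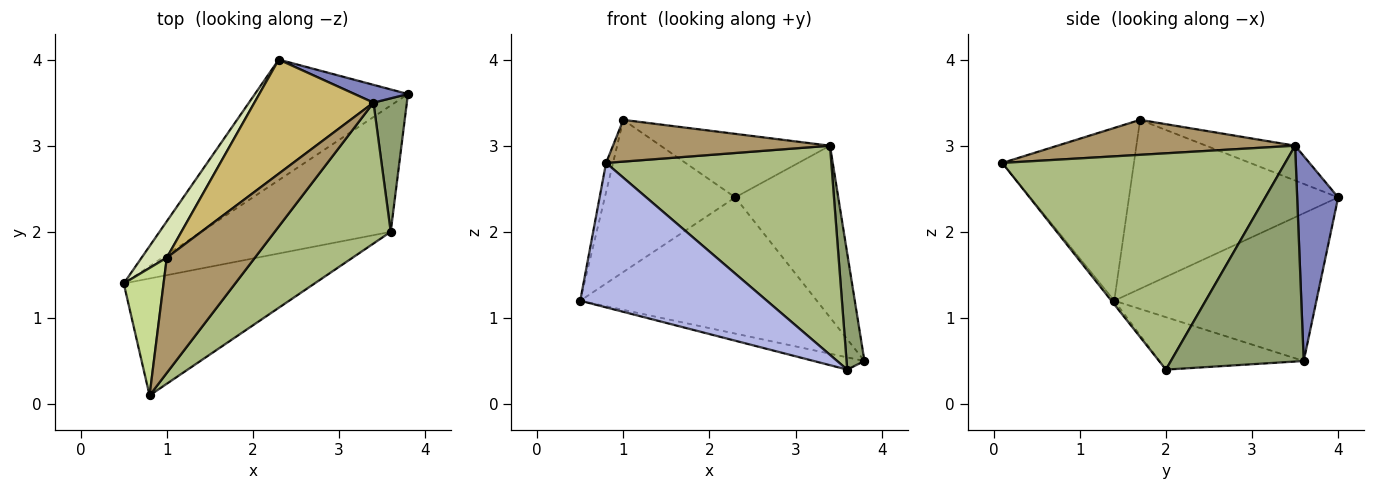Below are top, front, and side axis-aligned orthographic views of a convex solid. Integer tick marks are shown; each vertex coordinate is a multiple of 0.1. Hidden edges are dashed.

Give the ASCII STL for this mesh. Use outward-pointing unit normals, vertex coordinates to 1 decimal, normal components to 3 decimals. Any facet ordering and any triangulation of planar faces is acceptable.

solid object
 facet normal -0.539 0.631 -0.558
  outer loop
   vertex 2.3 4.0 2.4
   vertex 3.8 3.6 0.5
   vertex 0.5 1.4 1.2
  endloop
 endfacet
 facet normal 0.368 0.925 0.096
  outer loop
   vertex 3.4 3.5 3.0
   vertex 3.8 3.6 0.5
   vertex 2.3 4.0 2.4
  endloop
 endfacet
 facet normal -0.266 0.093 -0.960
  outer loop
   vertex 3.6 2.0 0.4
   vertex 0.5 1.4 1.2
   vertex 3.8 3.6 0.5
  endloop
 endfacet
 facet normal -0.012 -0.777 -0.629
  outer loop
   vertex 3.6 2.0 0.4
   vertex 0.8 0.1 2.8
   vertex 0.5 1.4 1.2
  endloop
 endfacet
 facet normal 0.980 -0.132 0.151
  outer loop
   vertex 3.6 2.0 0.4
   vertex 3.8 3.6 0.5
   vertex 3.4 3.5 3.0
  endloop
 endfacet
 facet normal 0.721 -0.574 0.387
  outer loop
   vertex 3.6 2.0 0.4
   vertex 3.4 3.5 3.0
   vertex 0.8 0.1 2.8
  endloop
 endfacet
 facet normal -0.973 0.052 0.224
  outer loop
   vertex 1.0 1.7 3.3
   vertex 0.5 1.4 1.2
   vertex 0.8 0.1 2.8
  endloop
 endfacet
 facet normal -0.842 0.525 0.125
  outer loop
   vertex 1.0 1.7 3.3
   vertex 2.3 4.0 2.4
   vertex 0.5 1.4 1.2
  endloop
 endfacet
 facet normal 0.349 -0.319 0.881
  outer loop
   vertex 1.0 1.7 3.3
   vertex 0.8 0.1 2.8
   vertex 3.4 3.5 3.0
  endloop
 endfacet
 facet normal -0.248 0.471 0.847
  outer loop
   vertex 1.0 1.7 3.3
   vertex 3.4 3.5 3.0
   vertex 2.3 4.0 2.4
  endloop
 endfacet
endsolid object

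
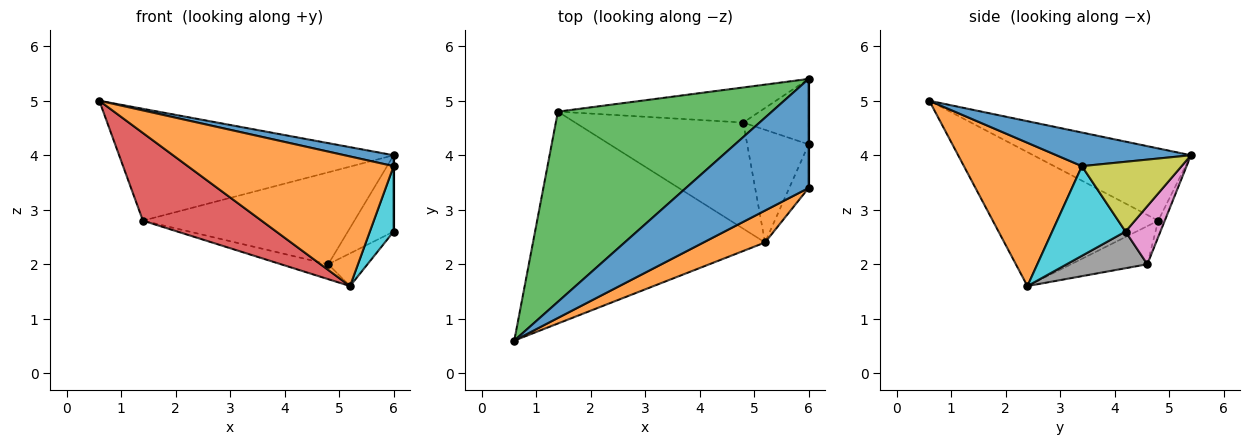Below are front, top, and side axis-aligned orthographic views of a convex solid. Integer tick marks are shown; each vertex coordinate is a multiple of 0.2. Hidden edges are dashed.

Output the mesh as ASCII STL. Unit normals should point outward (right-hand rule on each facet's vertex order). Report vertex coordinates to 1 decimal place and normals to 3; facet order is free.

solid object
 facet normal 0.263 -0.096 0.960
  outer loop
   vertex 6.0 5.4 4.0
   vertex 0.6 0.6 5.0
   vertex 6.0 3.4 3.8
  endloop
 endfacet
 facet normal 0.486 -0.848 0.209
  outer loop
   vertex 5.2 2.4 1.6
   vertex 6.0 3.4 3.8
   vertex 0.6 0.6 5.0
  endloop
 endfacet
 facet normal -0.279 0.487 0.828
  outer loop
   vertex 1.4 4.8 2.8
   vertex 0.6 0.6 5.0
   vertex 6.0 5.4 4.0
  endloop
 endfacet
 facet normal -0.471 -0.337 -0.815
  outer loop
   vertex 1.4 4.8 2.8
   vertex 5.2 2.4 1.6
   vertex 0.6 0.6 5.0
  endloop
 endfacet
 facet normal -0.029 0.934 -0.356
  outer loop
   vertex 4.8 4.6 2.0
   vertex 1.4 4.8 2.8
   vertex 6.0 5.4 4.0
  endloop
 endfacet
 facet normal -0.219 0.136 -0.966
  outer loop
   vertex 4.8 4.6 2.0
   vertex 5.2 2.4 1.6
   vertex 1.4 4.8 2.8
  endloop
 endfacet
 facet normal 0.501 0.657 -0.563
  outer loop
   vertex 6.0 4.2 2.6
   vertex 4.8 4.6 2.0
   vertex 6.0 5.4 4.0
  endloop
 endfacet
 facet normal 0.497 0.242 -0.833
  outer loop
   vertex 6.0 4.2 2.6
   vertex 5.2 2.4 1.6
   vertex 4.8 4.6 2.0
  endloop
 endfacet
 facet normal 1.000 0.000 0.000
  outer loop
   vertex 6.0 4.2 2.6
   vertex 6.0 5.4 4.0
   vertex 6.0 3.4 3.8
  endloop
 endfacet
 facet normal 0.932 -0.302 -0.201
  outer loop
   vertex 6.0 4.2 2.6
   vertex 6.0 3.4 3.8
   vertex 5.2 2.4 1.6
  endloop
 endfacet
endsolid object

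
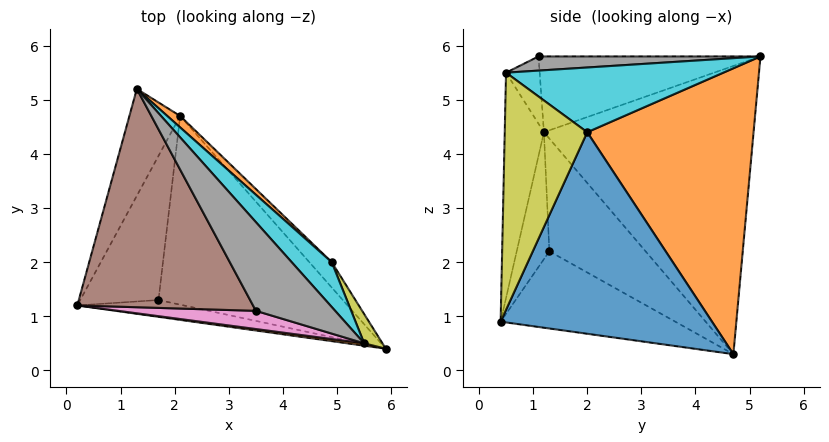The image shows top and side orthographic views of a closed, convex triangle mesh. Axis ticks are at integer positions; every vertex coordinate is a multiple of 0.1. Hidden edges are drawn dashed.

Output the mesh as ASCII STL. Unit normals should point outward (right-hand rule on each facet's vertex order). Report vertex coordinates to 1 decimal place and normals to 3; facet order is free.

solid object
 facet normal -0.935 0.315 -0.165
  outer loop
   vertex 2.1 4.7 0.3
   vertex 0.2 1.2 4.4
   vertex 1.3 5.2 5.8
  endloop
 endfacet
 facet normal -0.133 -0.991 0.010
  outer loop
   vertex 5.5 0.5 5.5
   vertex 0.2 1.2 4.4
   vertex 5.9 0.4 0.9
  endloop
 endfacet
 facet normal -0.271 -0.935 -0.227
  outer loop
   vertex 1.7 1.3 2.2
   vertex 5.9 0.4 0.9
   vertex 0.2 1.2 4.4
  endloop
 endfacet
 facet normal -0.802 -0.217 -0.557
  outer loop
   vertex 1.7 1.3 2.2
   vertex 0.2 1.2 4.4
   vertex 2.1 4.7 0.3
  endloop
 endfacet
 facet normal -0.350 -0.425 -0.835
  outer loop
   vertex 1.7 1.3 2.2
   vertex 2.1 4.7 0.3
   vertex 5.9 0.4 0.9
  endloop
 endfacet
 facet normal -0.387 -0.208 0.898
  outer loop
   vertex 3.5 1.1 5.8
   vertex 1.3 5.2 5.8
   vertex 0.2 1.2 4.4
  endloop
 endfacet
 facet normal -0.203 -0.886 0.416
  outer loop
   vertex 3.5 1.1 5.8
   vertex 0.2 1.2 4.4
   vertex 5.5 0.5 5.5
  endloop
 endfacet
 facet normal 0.175 0.094 0.980
  outer loop
   vertex 3.5 1.1 5.8
   vertex 5.5 0.5 5.5
   vertex 1.3 5.2 5.8
  endloop
 endfacet
 facet normal 0.907 0.414 0.070
  outer loop
   vertex 4.9 2.0 4.4
   vertex 5.5 0.5 5.5
   vertex 5.9 0.4 0.9
  endloop
 endfacet
 facet normal 0.688 0.588 0.426
  outer loop
   vertex 4.9 2.0 4.4
   vertex 1.3 5.2 5.8
   vertex 5.5 0.5 5.5
  endloop
 endfacet
 facet normal 0.752 0.653 -0.084
  outer loop
   vertex 4.9 2.0 4.4
   vertex 5.9 0.4 0.9
   vertex 2.1 4.7 0.3
  endloop
 endfacet
 facet normal 0.671 0.741 0.030
  outer loop
   vertex 4.9 2.0 4.4
   vertex 2.1 4.7 0.3
   vertex 1.3 5.2 5.8
  endloop
 endfacet
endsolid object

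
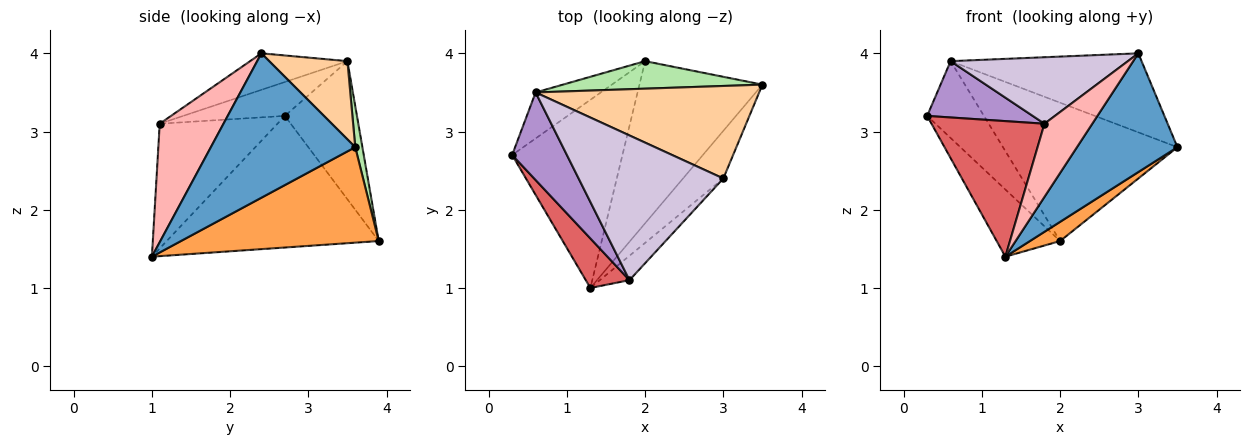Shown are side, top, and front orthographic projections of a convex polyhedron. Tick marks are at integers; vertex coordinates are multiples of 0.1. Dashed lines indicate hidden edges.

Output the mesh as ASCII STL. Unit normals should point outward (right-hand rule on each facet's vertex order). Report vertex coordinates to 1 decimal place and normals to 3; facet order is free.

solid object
 facet normal 0.800 -0.557 -0.223
  outer loop
   vertex 3.0 2.4 4.0
   vertex 1.3 1.0 1.4
   vertex 3.5 3.6 2.8
  endloop
 endfacet
 facet normal -0.747 0.223 -0.626
  outer loop
   vertex 2.0 3.9 1.6
   vertex 1.3 1.0 1.4
   vertex 0.3 2.7 3.2
  endloop
 endfacet
 facet normal 0.611 -0.093 -0.786
  outer loop
   vertex 2.0 3.9 1.6
   vertex 3.5 3.6 2.8
   vertex 1.3 1.0 1.4
  endloop
 endfacet
 facet normal 0.257 0.628 0.735
  outer loop
   vertex 0.6 3.5 3.9
   vertex 3.0 2.4 4.0
   vertex 3.5 3.6 2.8
  endloop
 endfacet
 facet normal -0.737 0.580 -0.347
  outer loop
   vertex 0.6 3.5 3.9
   vertex 2.0 3.9 1.6
   vertex 0.3 2.7 3.2
  endloop
 endfacet
 facet normal 0.040 0.980 0.195
  outer loop
   vertex 0.6 3.5 3.9
   vertex 3.5 3.6 2.8
   vertex 2.0 3.9 1.6
  endloop
 endfacet
 facet normal -0.700 -0.671 0.245
  outer loop
   vertex 1.8 1.1 3.1
   vertex 0.3 2.7 3.2
   vertex 1.3 1.0 1.4
  endloop
 endfacet
 facet normal 0.784 -0.588 -0.196
  outer loop
   vertex 1.8 1.1 3.1
   vertex 1.3 1.0 1.4
   vertex 3.0 2.4 4.0
  endloop
 endfacet
 facet normal -0.462 -0.480 0.746
  outer loop
   vertex 1.8 1.1 3.1
   vertex 0.6 3.5 3.9
   vertex 0.3 2.7 3.2
  endloop
 endfacet
 facet normal -0.223 -0.407 0.886
  outer loop
   vertex 1.8 1.1 3.1
   vertex 3.0 2.4 4.0
   vertex 0.6 3.5 3.9
  endloop
 endfacet
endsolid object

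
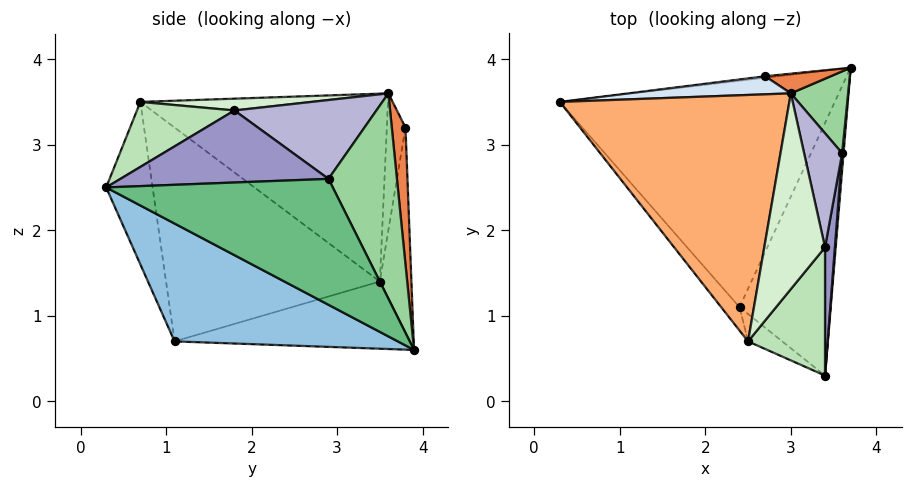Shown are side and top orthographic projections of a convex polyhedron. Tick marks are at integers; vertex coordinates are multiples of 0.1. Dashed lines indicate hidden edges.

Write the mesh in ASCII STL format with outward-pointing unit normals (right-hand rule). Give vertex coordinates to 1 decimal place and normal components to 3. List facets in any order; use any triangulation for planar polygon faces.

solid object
 facet normal -0.237 0.075 -0.969
  outer loop
   vertex 2.4 1.1 0.7
   vertex 0.3 3.5 1.4
   vertex 3.7 3.9 0.6
  endloop
 endfacet
 facet normal 0.737 -0.363 -0.571
  outer loop
   vertex 2.4 1.1 0.7
   vertex 3.7 3.9 0.6
   vertex 3.4 0.3 2.5
  endloop
 endfacet
 facet normal -0.119 0.993 -0.007
  outer loop
   vertex 2.7 3.8 3.2
   vertex 3.7 3.9 0.6
   vertex 0.3 3.5 1.4
  endloop
 endfacet
 facet normal -0.561 0.491 0.666
  outer loop
   vertex 2.7 3.8 3.2
   vertex 0.3 3.5 1.4
   vertex 3.0 3.6 3.6
  endloop
 endfacet
 facet normal 0.371 0.912 0.178
  outer loop
   vertex 2.7 3.8 3.2
   vertex 3.0 3.6 3.6
   vertex 3.7 3.9 0.6
  endloop
 endfacet
 facet normal -0.631 0.082 0.771
  outer loop
   vertex 2.5 0.7 3.5
   vertex 3.0 3.6 3.6
   vertex 0.3 3.5 1.4
  endloop
 endfacet
 facet normal -0.760 -0.646 -0.065
  outer loop
   vertex 2.5 0.7 3.5
   vertex 0.3 3.5 1.4
   vertex 2.4 1.1 0.7
  endloop
 endfacet
 facet normal -0.499 -0.860 -0.105
  outer loop
   vertex 2.5 0.7 3.5
   vertex 2.4 1.1 0.7
   vertex 3.4 0.3 2.5
  endloop
 endfacet
 facet normal 0.997 -0.077 0.011
  outer loop
   vertex 3.6 2.9 2.6
   vertex 3.4 0.3 2.5
   vertex 3.7 3.9 0.6
  endloop
 endfacet
 facet normal 0.881 0.404 0.246
  outer loop
   vertex 3.6 2.9 2.6
   vertex 3.7 3.9 0.6
   vertex 3.0 3.6 3.6
  endloop
 endfacet
 facet normal 0.586 -0.417 0.695
  outer loop
   vertex 3.4 1.8 3.4
   vertex 2.5 0.7 3.5
   vertex 3.4 0.3 2.5
  endloop
 endfacet
 facet normal 0.190 -0.067 0.979
  outer loop
   vertex 3.4 1.8 3.4
   vertex 3.0 3.6 3.6
   vertex 2.5 0.7 3.5
  endloop
 endfacet
 facet normal 0.987 -0.081 0.135
  outer loop
   vertex 3.4 1.8 3.4
   vertex 3.4 0.3 2.5
   vertex 3.6 2.9 2.6
  endloop
 endfacet
 facet normal 0.891 0.150 0.429
  outer loop
   vertex 3.4 1.8 3.4
   vertex 3.6 2.9 2.6
   vertex 3.0 3.6 3.6
  endloop
 endfacet
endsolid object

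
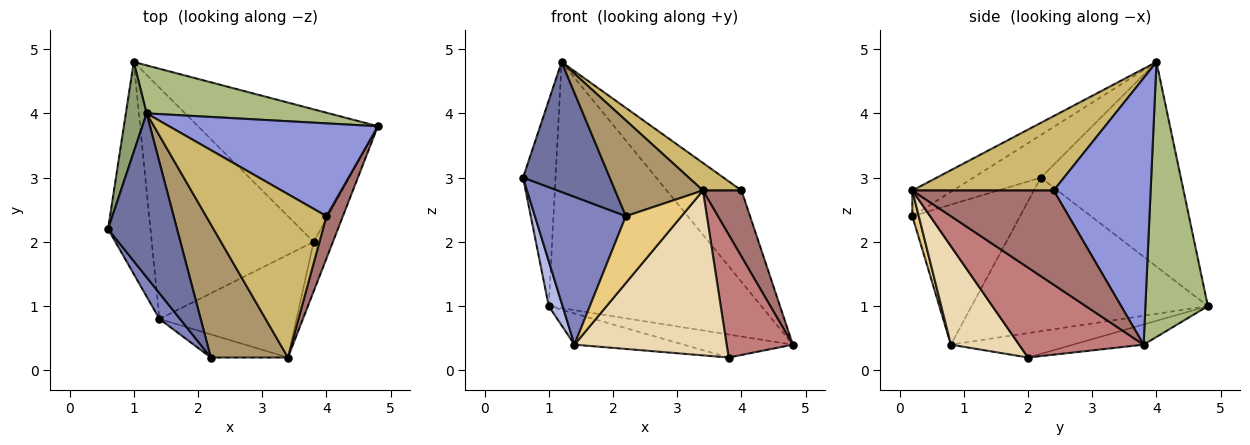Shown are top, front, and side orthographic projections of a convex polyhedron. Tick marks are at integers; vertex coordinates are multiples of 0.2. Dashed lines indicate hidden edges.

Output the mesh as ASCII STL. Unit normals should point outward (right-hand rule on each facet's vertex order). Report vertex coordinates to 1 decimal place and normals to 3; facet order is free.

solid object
 facet normal -0.435 -0.560 0.705
  outer loop
   vertex 1.2 4.0 4.8
   vertex 0.6 2.2 3.0
   vertex 2.2 0.2 2.4
  endloop
 endfacet
 facet normal -0.759 -0.641 0.111
  outer loop
   vertex 1.4 0.8 0.4
   vertex 2.2 0.2 2.4
   vertex 0.6 2.2 3.0
  endloop
 endfacet
 facet normal 0.673 0.519 0.527
  outer loop
   vertex 4.0 2.4 2.8
   vertex 4.8 3.8 0.4
   vertex 1.2 4.0 4.8
  endloop
 endfacet
 facet normal -0.962 -0.056 -0.266
  outer loop
   vertex 1.0 4.8 1.0
   vertex 1.4 0.8 0.4
   vertex 0.6 2.2 3.0
  endloop
 endfacet
 facet normal -0.969 0.225 0.098
  outer loop
   vertex 1.0 4.8 1.0
   vertex 0.6 2.2 3.0
   vertex 1.2 4.0 4.8
  endloop
 endfacet
 facet normal 0.277 0.943 0.184
  outer loop
   vertex 1.0 4.8 1.0
   vertex 1.2 4.0 4.8
   vertex 4.8 3.8 0.4
  endloop
 endfacet
 facet normal -0.110 0.170 -0.979
  outer loop
   vertex 3.8 2.0 0.2
   vertex 1.0 4.8 1.0
   vertex 4.8 3.8 0.4
  endloop
 endfacet
 facet normal -0.148 0.132 -0.980
  outer loop
   vertex 3.8 2.0 0.2
   vertex 1.4 0.8 0.4
   vertex 1.0 4.8 1.0
  endloop
 endfacet
 facet normal -0.261 -0.564 0.784
  outer loop
   vertex 3.4 0.2 2.8
   vertex 1.2 4.0 4.8
   vertex 2.2 0.2 2.4
  endloop
 endfacet
 facet normal 0.520 -0.142 0.842
  outer loop
   vertex 3.4 0.2 2.8
   vertex 4.0 2.4 2.8
   vertex 1.2 4.0 4.8
  endloop
 endfacet
 facet normal 0.108 -0.939 -0.325
  outer loop
   vertex 3.4 0.2 2.8
   vertex 2.2 0.2 2.4
   vertex 1.4 0.8 0.4
  endloop
 endfacet
 facet normal 0.355 -0.793 -0.494
  outer loop
   vertex 3.4 0.2 2.8
   vertex 1.4 0.8 0.4
   vertex 3.8 2.0 0.2
  endloop
 endfacet
 facet normal 0.951 -0.259 0.166
  outer loop
   vertex 3.4 0.2 2.8
   vertex 4.8 3.8 0.4
   vertex 4.0 2.4 2.8
  endloop
 endfacet
 facet normal 0.868 -0.461 -0.186
  outer loop
   vertex 3.4 0.2 2.8
   vertex 3.8 2.0 0.2
   vertex 4.8 3.8 0.4
  endloop
 endfacet
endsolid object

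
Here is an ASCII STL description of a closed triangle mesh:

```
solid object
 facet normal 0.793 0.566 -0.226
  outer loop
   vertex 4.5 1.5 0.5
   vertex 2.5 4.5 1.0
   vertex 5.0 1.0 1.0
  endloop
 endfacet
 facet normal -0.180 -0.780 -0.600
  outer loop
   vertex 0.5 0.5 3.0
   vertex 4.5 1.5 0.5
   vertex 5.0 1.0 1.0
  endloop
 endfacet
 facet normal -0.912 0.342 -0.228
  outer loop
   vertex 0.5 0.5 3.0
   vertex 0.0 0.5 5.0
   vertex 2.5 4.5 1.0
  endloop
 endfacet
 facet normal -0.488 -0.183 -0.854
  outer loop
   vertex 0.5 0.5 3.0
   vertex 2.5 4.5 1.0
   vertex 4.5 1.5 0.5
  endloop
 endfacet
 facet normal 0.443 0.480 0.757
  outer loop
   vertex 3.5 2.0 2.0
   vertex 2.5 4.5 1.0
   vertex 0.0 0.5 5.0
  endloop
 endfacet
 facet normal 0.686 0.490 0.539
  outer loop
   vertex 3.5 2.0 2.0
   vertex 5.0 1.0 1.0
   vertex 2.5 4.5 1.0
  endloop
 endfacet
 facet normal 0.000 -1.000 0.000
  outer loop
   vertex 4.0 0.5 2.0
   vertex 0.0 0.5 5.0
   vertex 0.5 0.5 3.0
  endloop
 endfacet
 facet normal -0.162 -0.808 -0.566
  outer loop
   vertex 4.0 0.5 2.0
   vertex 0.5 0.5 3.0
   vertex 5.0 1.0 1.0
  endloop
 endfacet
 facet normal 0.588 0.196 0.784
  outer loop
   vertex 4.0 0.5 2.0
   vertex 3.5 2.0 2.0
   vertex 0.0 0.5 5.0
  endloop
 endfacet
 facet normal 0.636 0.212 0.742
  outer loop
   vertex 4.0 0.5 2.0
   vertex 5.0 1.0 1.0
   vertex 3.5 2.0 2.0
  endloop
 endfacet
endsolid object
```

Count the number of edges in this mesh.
15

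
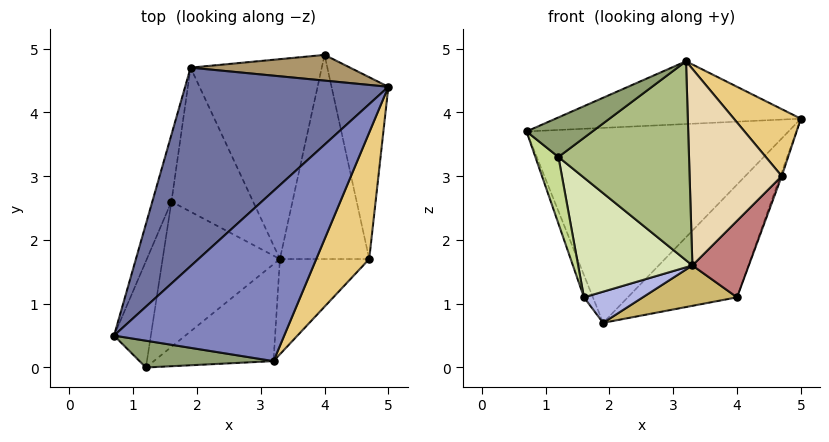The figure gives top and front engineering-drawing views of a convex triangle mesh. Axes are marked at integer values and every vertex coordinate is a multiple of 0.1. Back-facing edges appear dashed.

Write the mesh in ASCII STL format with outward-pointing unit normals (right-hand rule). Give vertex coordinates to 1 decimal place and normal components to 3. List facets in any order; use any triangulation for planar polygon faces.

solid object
 facet normal -0.556 0.582 0.593
  outer loop
   vertex 1.9 4.7 0.7
   vertex 0.7 0.5 3.7
   vertex 5.0 4.4 3.9
  endloop
 endfacet
 facet normal -0.337 0.326 0.883
  outer loop
   vertex 3.2 0.1 4.8
   vertex 5.0 4.4 3.9
   vertex 0.7 0.5 3.7
  endloop
 endfacet
 facet normal -0.961 0.087 -0.262
  outer loop
   vertex 1.6 2.6 1.1
   vertex 0.7 0.5 3.7
   vertex 1.9 4.7 0.7
  endloop
 endfacet
 facet normal 0.173 -0.208 -0.963
  outer loop
   vertex 1.6 2.6 1.1
   vertex 1.9 4.7 0.7
   vertex 3.3 1.7 1.6
  endloop
 endfacet
 facet normal -0.355 -0.774 0.524
  outer loop
   vertex 1.2 0.0 3.3
   vertex 3.2 0.1 4.8
   vertex 0.7 0.5 3.7
  endloop
 endfacet
 facet normal 0.350 -0.842 -0.410
  outer loop
   vertex 1.2 0.0 3.3
   vertex 3.3 1.7 1.6
   vertex 3.2 0.1 4.8
  endloop
 endfacet
 facet normal -0.771 -0.338 -0.540
  outer loop
   vertex 1.2 0.0 3.3
   vertex 0.7 0.5 3.7
   vertex 1.6 2.6 1.1
  endloop
 endfacet
 facet normal -0.109 -0.632 -0.767
  outer loop
   vertex 1.2 0.0 3.3
   vertex 1.6 2.6 1.1
   vertex 3.3 1.7 1.6
  endloop
 endfacet
 facet normal -0.134 0.966 0.220
  outer loop
   vertex 4.0 4.9 1.1
   vertex 1.9 4.7 0.7
   vertex 5.0 4.4 3.9
  endloop
 endfacet
 facet normal 0.201 -0.194 -0.960
  outer loop
   vertex 4.0 4.9 1.1
   vertex 3.3 1.7 1.6
   vertex 1.9 4.7 0.7
  endloop
 endfacet
 facet normal 0.842 -0.253 0.477
  outer loop
   vertex 4.7 1.7 3.0
   vertex 5.0 4.4 3.9
   vertex 3.2 0.1 4.8
  endloop
 endfacet
 facet normal 0.400 -0.825 -0.400
  outer loop
   vertex 4.7 1.7 3.0
   vertex 3.2 0.1 4.8
   vertex 3.3 1.7 1.6
  endloop
 endfacet
 facet normal 0.942 0.007 -0.335
  outer loop
   vertex 4.7 1.7 3.0
   vertex 4.0 4.9 1.1
   vertex 5.0 4.4 3.9
  endloop
 endfacet
 facet normal 0.683 -0.256 -0.683
  outer loop
   vertex 4.7 1.7 3.0
   vertex 3.3 1.7 1.6
   vertex 4.0 4.9 1.1
  endloop
 endfacet
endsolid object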